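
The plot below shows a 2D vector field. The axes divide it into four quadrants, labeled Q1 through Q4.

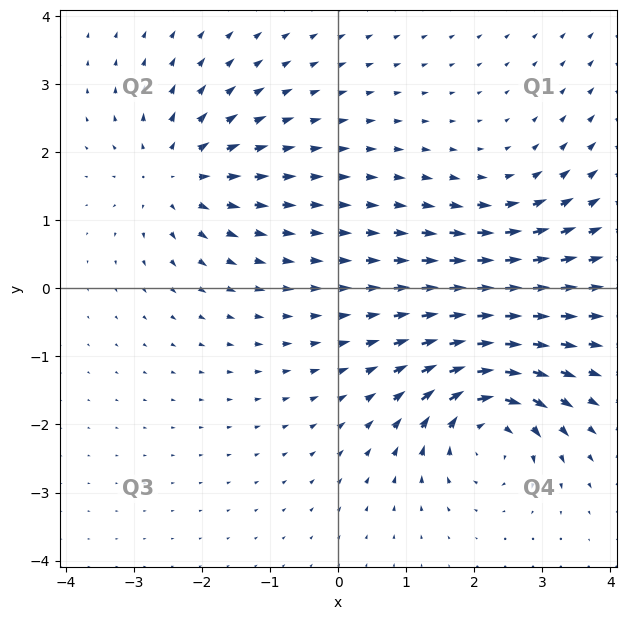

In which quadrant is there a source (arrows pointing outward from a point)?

The source sits at approximately (-2.4, 1.7), which lies in quadrant Q2. The divergence there is about +4, positive as expected for a source.

Q2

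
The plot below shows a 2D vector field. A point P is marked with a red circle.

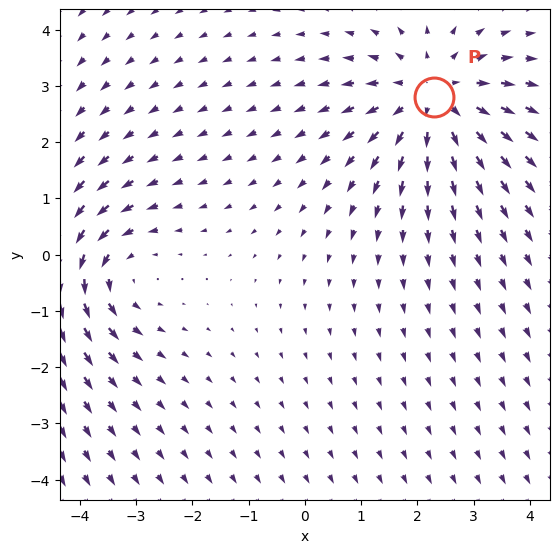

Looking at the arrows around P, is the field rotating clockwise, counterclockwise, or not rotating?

not rotating

Near P at (2.3, 2.8) the arrows show no circulation. The curl there is ≈0.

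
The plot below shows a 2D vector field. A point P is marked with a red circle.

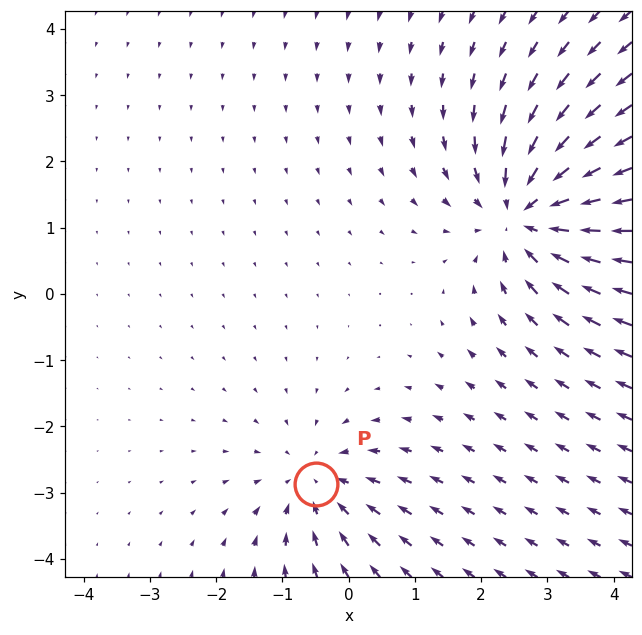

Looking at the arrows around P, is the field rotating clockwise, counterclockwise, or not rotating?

not rotating

Near P at (-0.5, -2.9) the arrows show no circulation. The curl there is ≈0.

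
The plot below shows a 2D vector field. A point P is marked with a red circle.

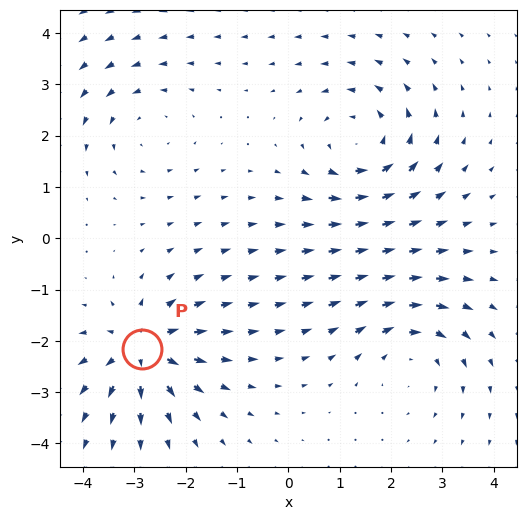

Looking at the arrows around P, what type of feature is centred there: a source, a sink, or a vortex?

At P (-2.8, -2.2) the arrows spread outward. Divergence about +5, curl ≈0 — positive divergence with near-zero curl is a source.

source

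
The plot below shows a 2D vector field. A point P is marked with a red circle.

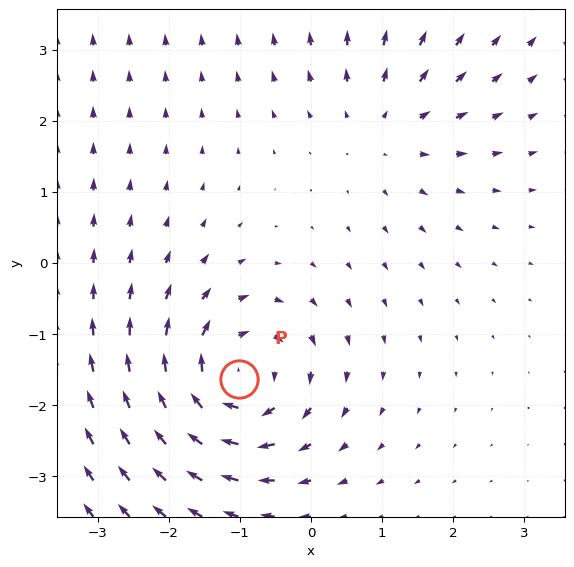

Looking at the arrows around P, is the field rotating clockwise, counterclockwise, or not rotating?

Near P at (-1.0, -1.6) the arrows circulate clockwise. The curl (z-component) there is about -5; negative curl means clockwise rotation.

clockwise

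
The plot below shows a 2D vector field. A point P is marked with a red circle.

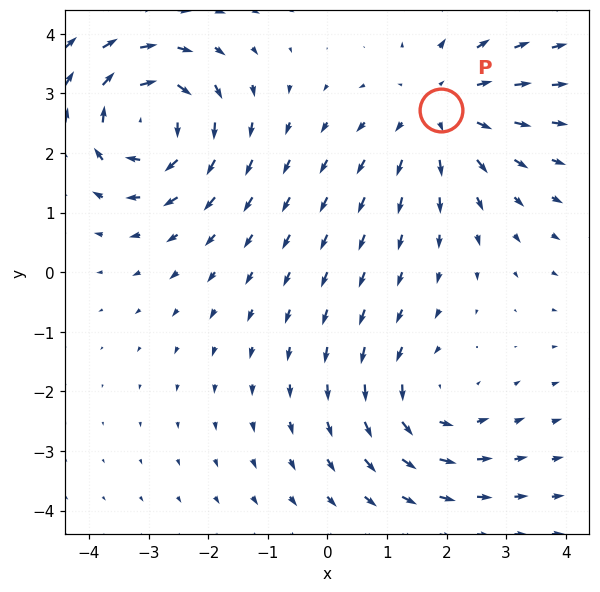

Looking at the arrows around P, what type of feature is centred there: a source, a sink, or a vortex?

At P (1.9, 2.7) the arrows spread outward. Divergence about +3, curl ≈0 — positive divergence with near-zero curl is a source.

source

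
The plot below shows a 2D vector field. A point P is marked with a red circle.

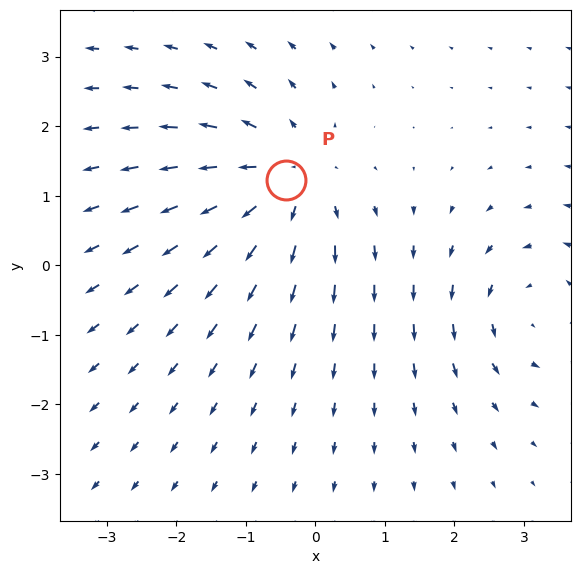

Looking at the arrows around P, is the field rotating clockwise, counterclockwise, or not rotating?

Near P at (-0.4, 1.2) the arrows show no circulation. The curl there is ≈0.

not rotating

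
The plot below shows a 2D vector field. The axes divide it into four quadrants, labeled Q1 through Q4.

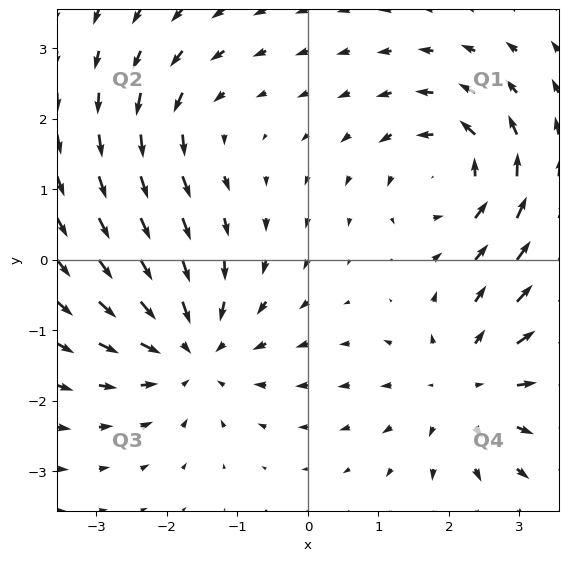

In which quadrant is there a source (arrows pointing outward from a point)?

The source sits at approximately (2.2, -1.8), which lies in quadrant Q4. The divergence there is about +4, positive as expected for a source.

Q4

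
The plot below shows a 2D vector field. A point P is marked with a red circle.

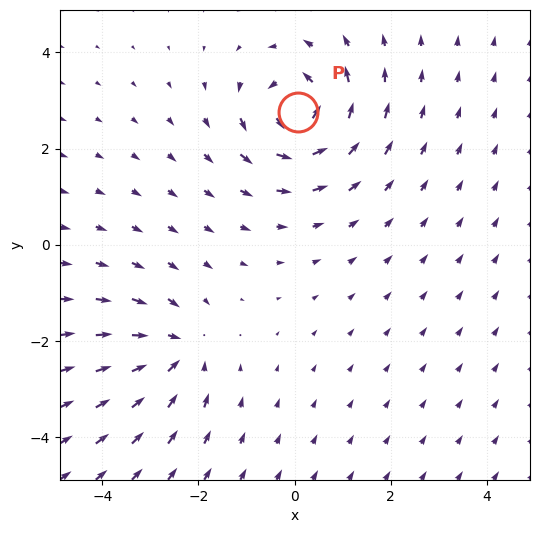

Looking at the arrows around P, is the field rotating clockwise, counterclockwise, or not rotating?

Near P at (0.1, 2.8) the arrows circulate counterclockwise. The curl (z-component) there is about +6; positive curl means counterclockwise rotation.

counterclockwise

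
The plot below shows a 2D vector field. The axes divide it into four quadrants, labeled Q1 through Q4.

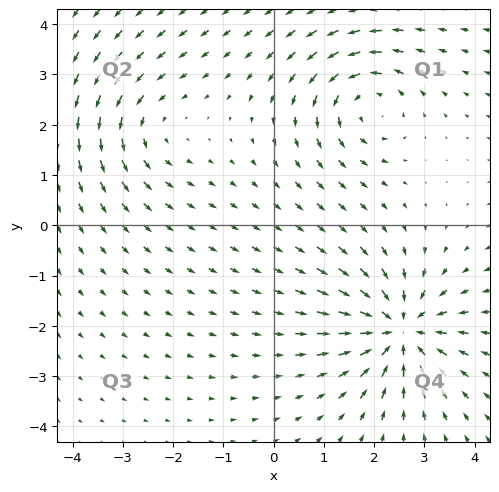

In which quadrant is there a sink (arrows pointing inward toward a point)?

Q4

The sink sits at approximately (2.5, -2.1), which lies in quadrant Q4. The divergence there is about -5, negative as expected for a sink.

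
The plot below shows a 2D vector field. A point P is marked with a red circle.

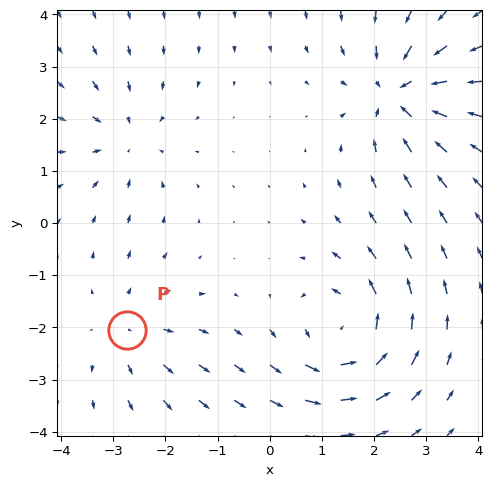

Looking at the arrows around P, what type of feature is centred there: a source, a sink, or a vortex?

At P (-2.7, -2.0) the arrows spread outward. Divergence about +3, curl ≈0 — positive divergence with near-zero curl is a source.

source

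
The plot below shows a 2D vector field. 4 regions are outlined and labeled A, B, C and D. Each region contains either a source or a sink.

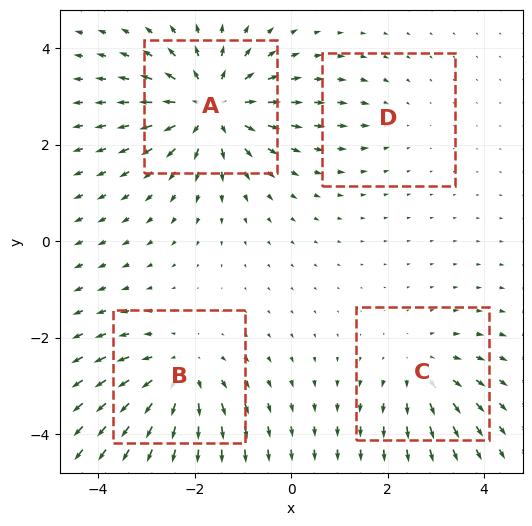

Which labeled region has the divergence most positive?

A

Divergence at each region's feature centre — A: about +7, B: about +5, C: about +3, D: about -2. Region A is most positive.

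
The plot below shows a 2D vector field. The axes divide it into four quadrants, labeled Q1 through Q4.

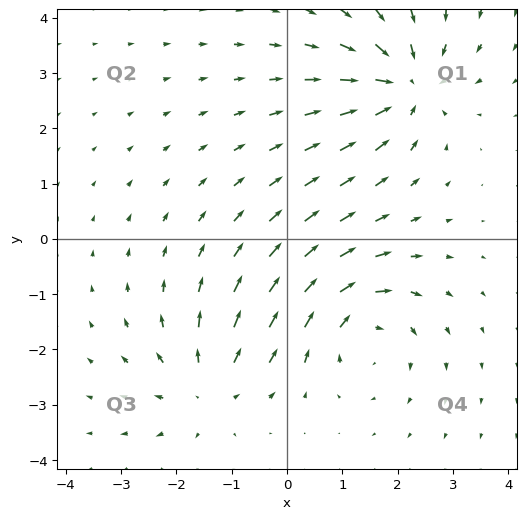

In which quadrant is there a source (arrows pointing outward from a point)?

The source sits at approximately (-1.4, -2.7), which lies in quadrant Q3. The divergence there is about +3, positive as expected for a source.

Q3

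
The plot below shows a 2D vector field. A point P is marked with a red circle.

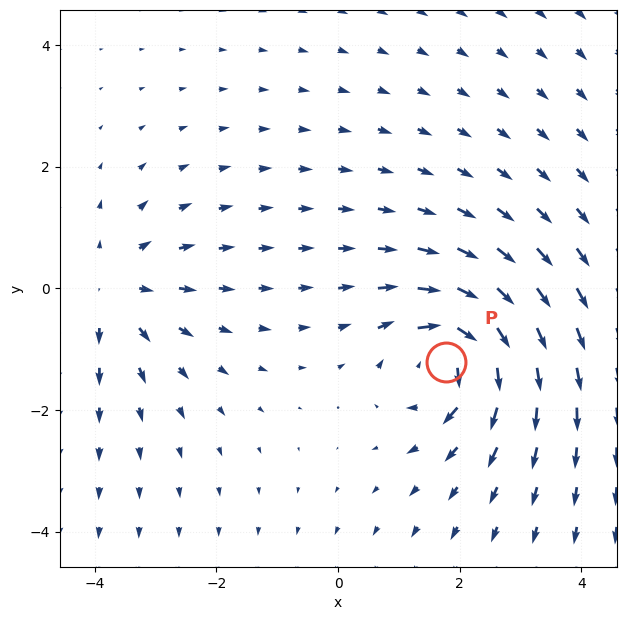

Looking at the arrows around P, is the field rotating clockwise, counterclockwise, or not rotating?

Near P at (1.8, -1.2) the arrows circulate clockwise. The curl (z-component) there is about -6; negative curl means clockwise rotation.

clockwise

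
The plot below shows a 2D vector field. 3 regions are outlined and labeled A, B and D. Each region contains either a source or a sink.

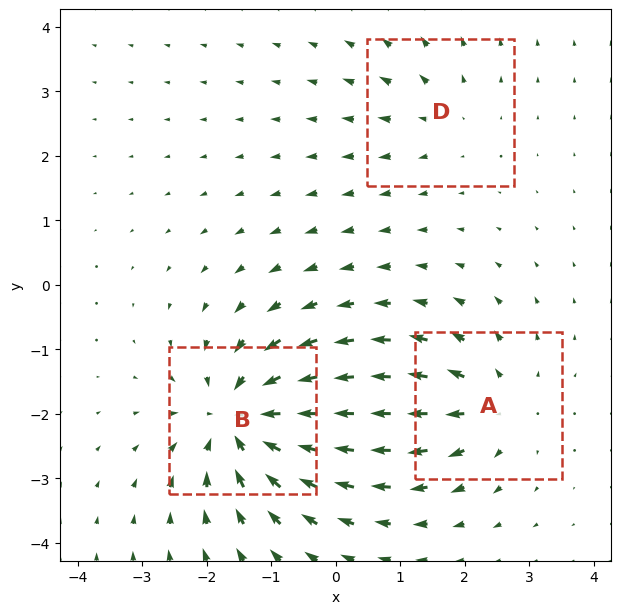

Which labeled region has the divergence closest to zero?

Divergence at each region's feature centre — A: about +3, B: about -5, D: about +2. Region D is closest to zero.

D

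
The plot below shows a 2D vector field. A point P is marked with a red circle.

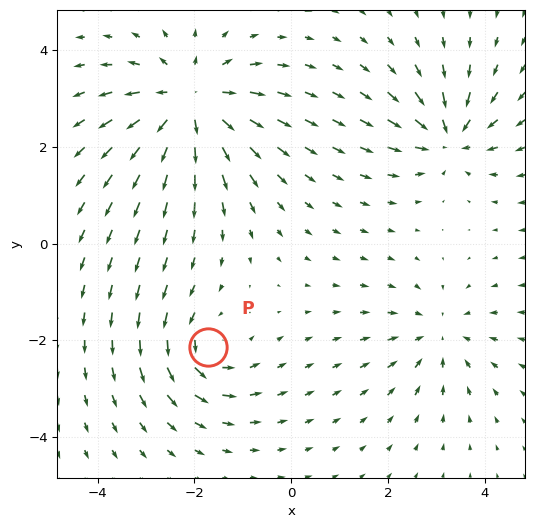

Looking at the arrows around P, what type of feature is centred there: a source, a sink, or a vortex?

vortex

At P (-1.7, -2.1) the arrows circulate counterclockwise. Divergence ≈0, curl about +3 — near-zero divergence with nonzero curl is a vortex.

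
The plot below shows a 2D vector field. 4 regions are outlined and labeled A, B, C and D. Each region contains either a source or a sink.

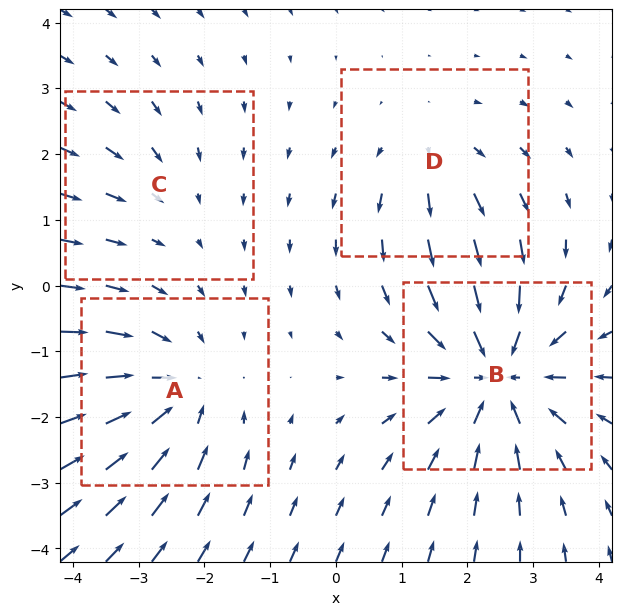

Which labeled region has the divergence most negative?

B

Divergence at each region's feature centre — A: about -4, B: about -6, C: about -2, D: about +3. Region B is most negative.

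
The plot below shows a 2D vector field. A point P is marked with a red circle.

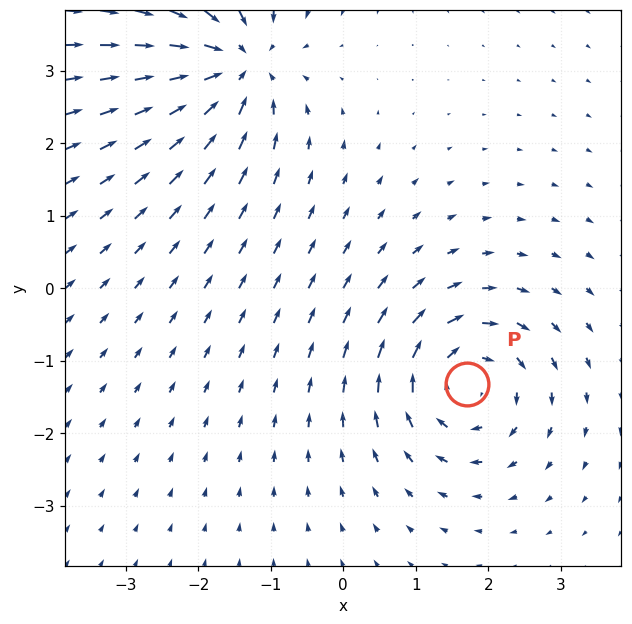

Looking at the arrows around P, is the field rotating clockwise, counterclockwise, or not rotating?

Near P at (1.7, -1.3) the arrows circulate clockwise. The curl (z-component) there is about -5; negative curl means clockwise rotation.

clockwise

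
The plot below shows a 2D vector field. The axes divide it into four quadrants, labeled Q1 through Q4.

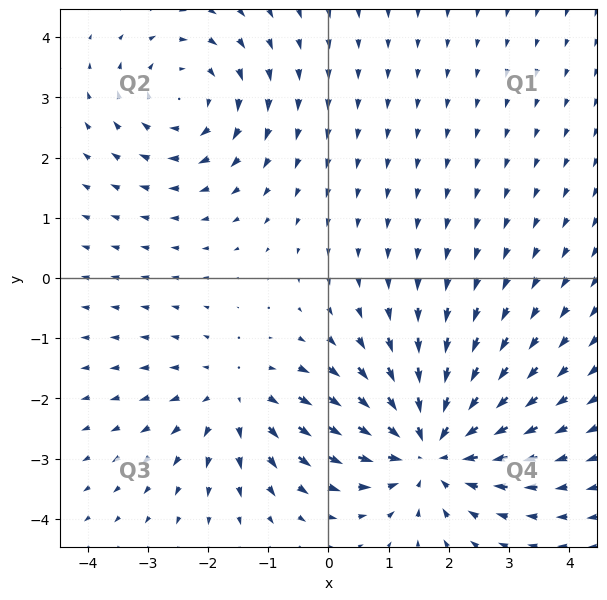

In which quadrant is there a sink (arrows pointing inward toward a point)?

The sink sits at approximately (1.7, -2.8), which lies in quadrant Q4. The divergence there is about -4, negative as expected for a sink.

Q4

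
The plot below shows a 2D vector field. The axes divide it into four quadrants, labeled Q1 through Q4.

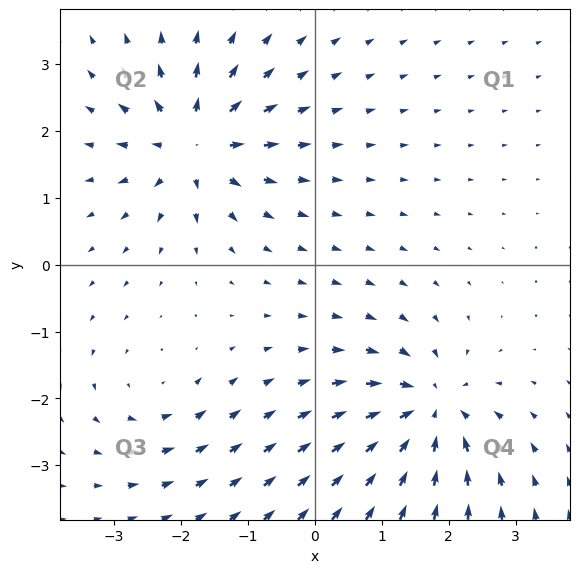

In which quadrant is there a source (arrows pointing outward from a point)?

The source sits at approximately (-1.8, 1.8), which lies in quadrant Q2. The divergence there is about +7, positive as expected for a source.

Q2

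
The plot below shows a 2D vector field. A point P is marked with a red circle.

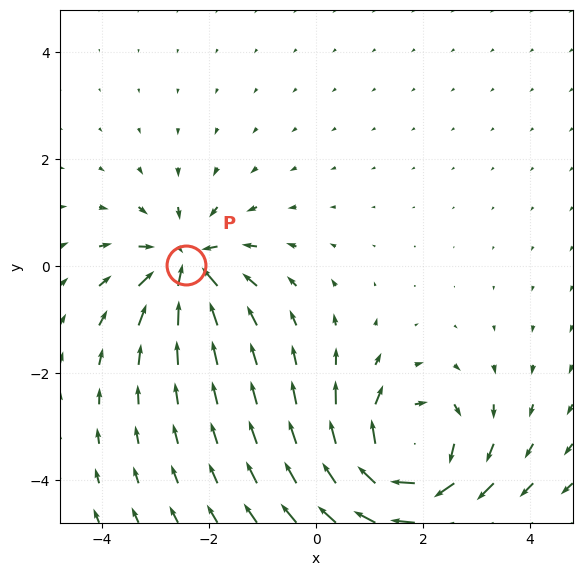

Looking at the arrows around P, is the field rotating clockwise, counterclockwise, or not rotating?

Near P at (-2.4, 0.0) the arrows show no circulation. The curl there is ≈0.

not rotating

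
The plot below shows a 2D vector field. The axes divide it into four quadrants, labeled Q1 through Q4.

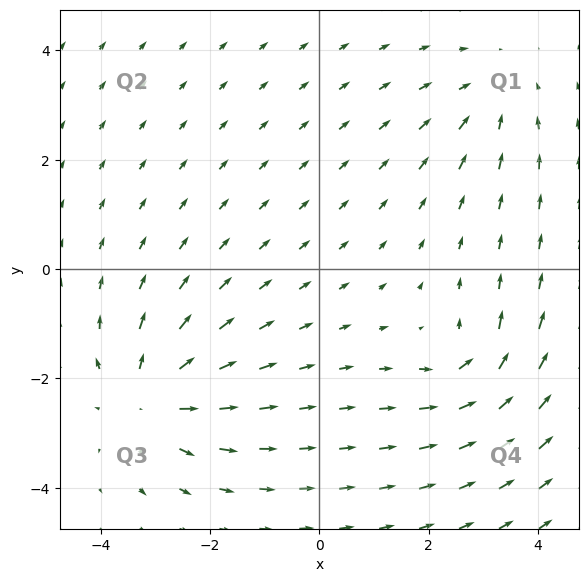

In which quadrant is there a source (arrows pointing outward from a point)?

Q3

The source sits at approximately (-3.1, -2.4), which lies in quadrant Q3. The divergence there is about +4, positive as expected for a source.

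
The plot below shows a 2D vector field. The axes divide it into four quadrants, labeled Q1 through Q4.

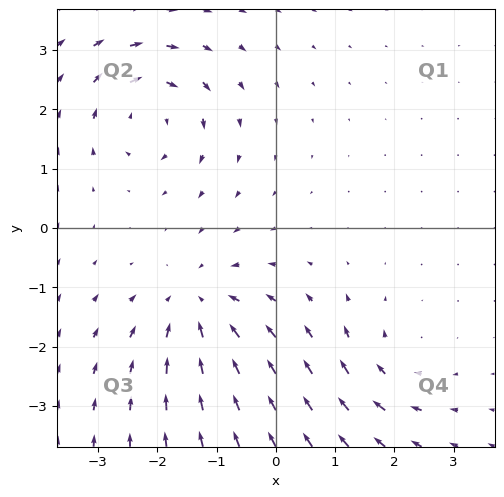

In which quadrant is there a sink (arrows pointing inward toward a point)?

Q3

The sink sits at approximately (-1.3, -1.3), which lies in quadrant Q3. The divergence there is about -4, negative as expected for a sink.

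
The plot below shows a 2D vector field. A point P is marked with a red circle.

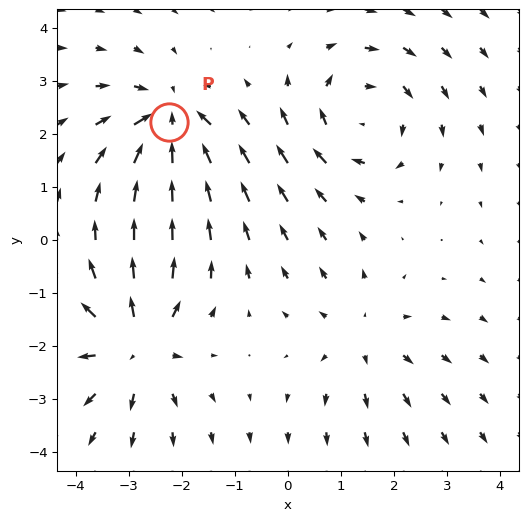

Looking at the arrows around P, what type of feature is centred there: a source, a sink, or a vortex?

sink

At P (-2.2, 2.2) the arrows converge inward. Divergence about -6, curl ≈0 — negative divergence with near-zero curl is a sink.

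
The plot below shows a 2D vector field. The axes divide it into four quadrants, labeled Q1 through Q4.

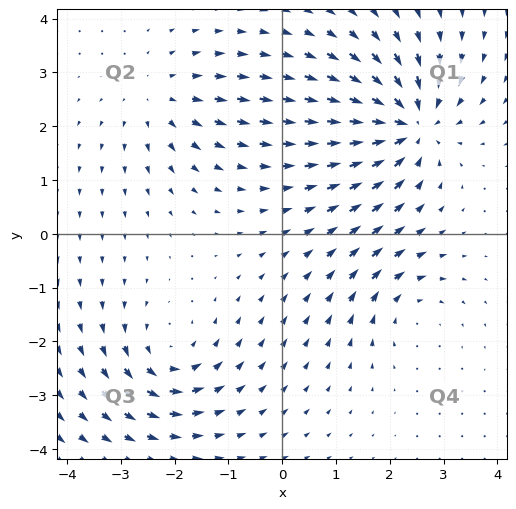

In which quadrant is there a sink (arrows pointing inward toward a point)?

The sink sits at approximately (2.4, 2.0), which lies in quadrant Q1. The divergence there is about -6, negative as expected for a sink.

Q1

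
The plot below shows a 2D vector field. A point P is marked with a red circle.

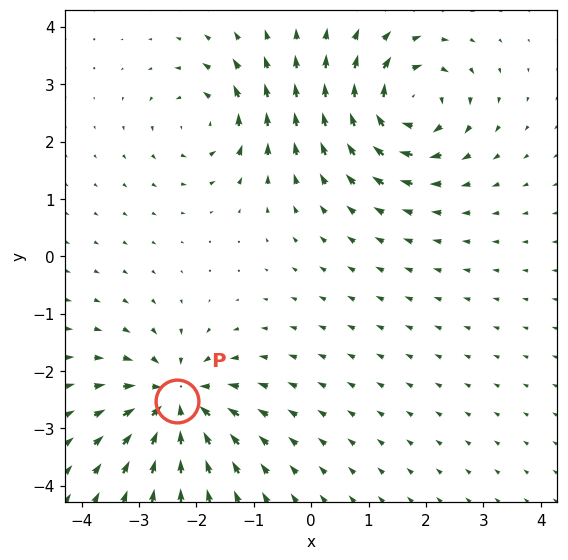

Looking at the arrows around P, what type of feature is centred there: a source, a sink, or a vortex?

sink

At P (-2.3, -2.5) the arrows converge inward. Divergence about -5, curl ≈0 — negative divergence with near-zero curl is a sink.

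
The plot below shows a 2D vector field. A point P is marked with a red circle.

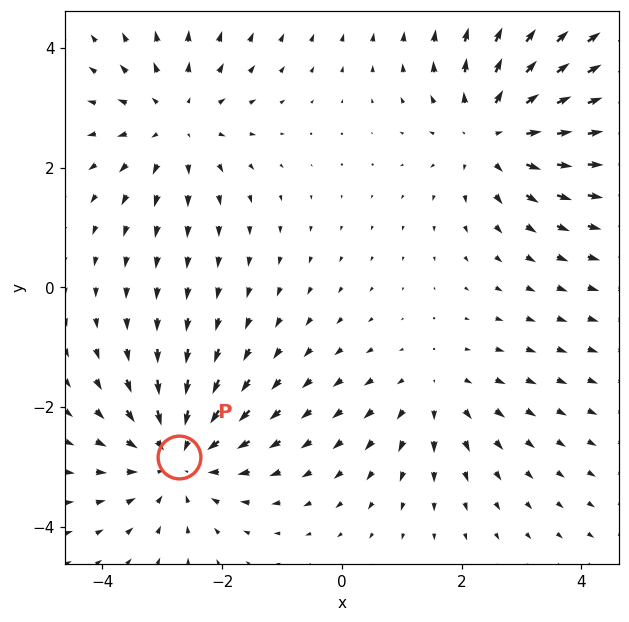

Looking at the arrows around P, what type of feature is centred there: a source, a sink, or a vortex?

At P (-2.7, -2.8) the arrows converge inward. Divergence about -4, curl ≈0 — negative divergence with near-zero curl is a sink.

sink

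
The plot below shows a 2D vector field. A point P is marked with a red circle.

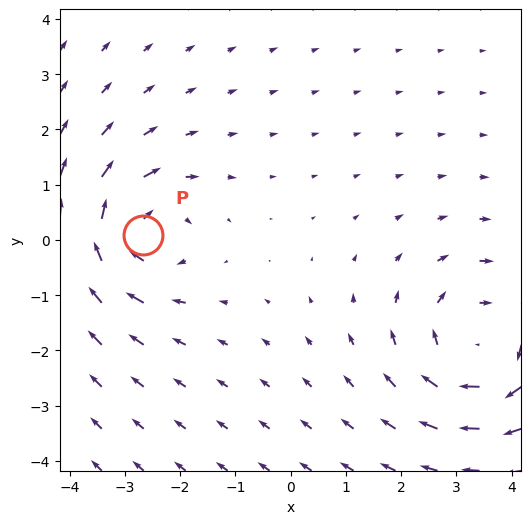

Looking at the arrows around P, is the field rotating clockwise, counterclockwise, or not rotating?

clockwise

Near P at (-2.7, 0.1) the arrows circulate clockwise. The curl (z-component) there is about -3; negative curl means clockwise rotation.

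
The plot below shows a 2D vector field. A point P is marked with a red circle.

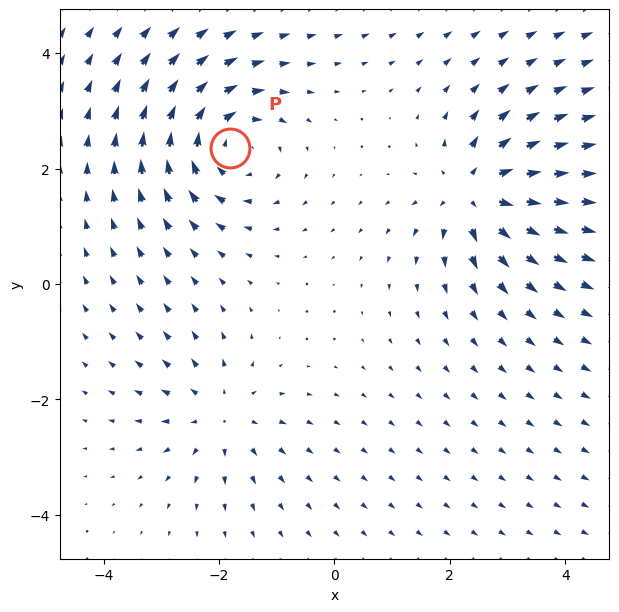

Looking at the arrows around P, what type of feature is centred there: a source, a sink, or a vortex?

vortex

At P (-1.8, 2.4) the arrows circulate clockwise. Divergence ≈0, curl about -5 — near-zero divergence with nonzero curl is a vortex.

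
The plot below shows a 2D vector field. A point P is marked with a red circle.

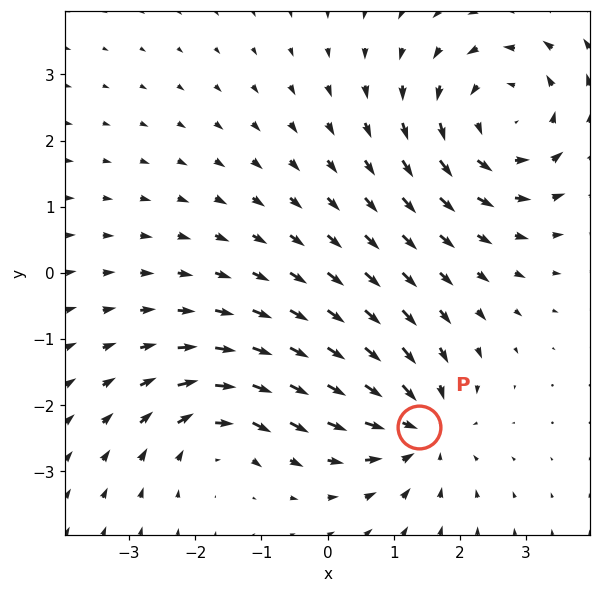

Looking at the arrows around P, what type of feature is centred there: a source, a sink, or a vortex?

sink

At P (1.4, -2.3) the arrows converge inward. Divergence about -4, curl ≈0 — negative divergence with near-zero curl is a sink.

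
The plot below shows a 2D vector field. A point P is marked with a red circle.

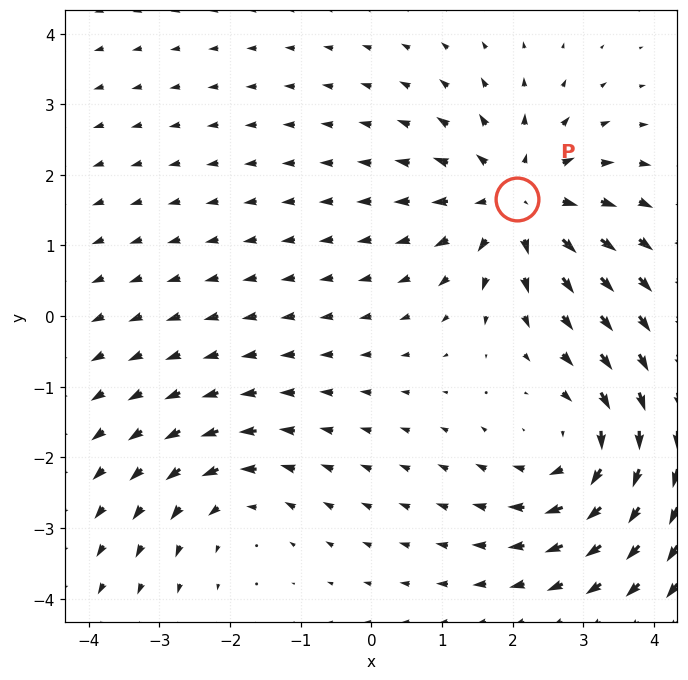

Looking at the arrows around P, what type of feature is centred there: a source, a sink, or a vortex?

source

At P (2.1, 1.7) the arrows spread outward. Divergence about +4, curl ≈0 — positive divergence with near-zero curl is a source.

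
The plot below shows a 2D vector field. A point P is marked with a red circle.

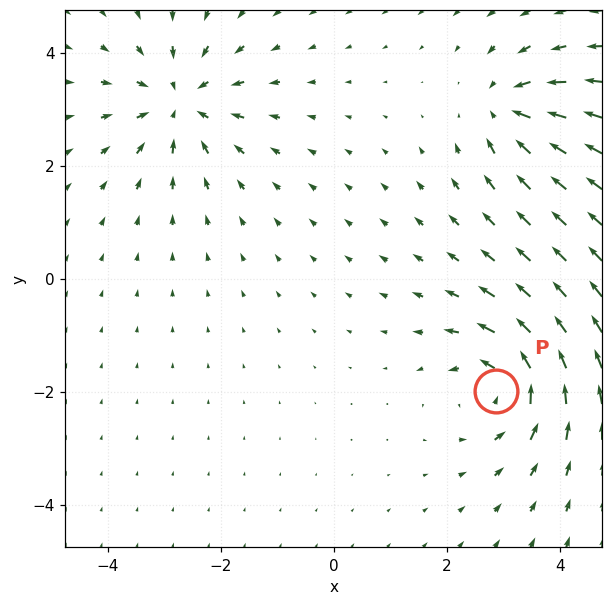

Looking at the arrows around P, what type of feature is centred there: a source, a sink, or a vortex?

At P (2.9, -2.0) the arrows circulate counterclockwise. Divergence ≈0, curl about +6 — near-zero divergence with nonzero curl is a vortex.

vortex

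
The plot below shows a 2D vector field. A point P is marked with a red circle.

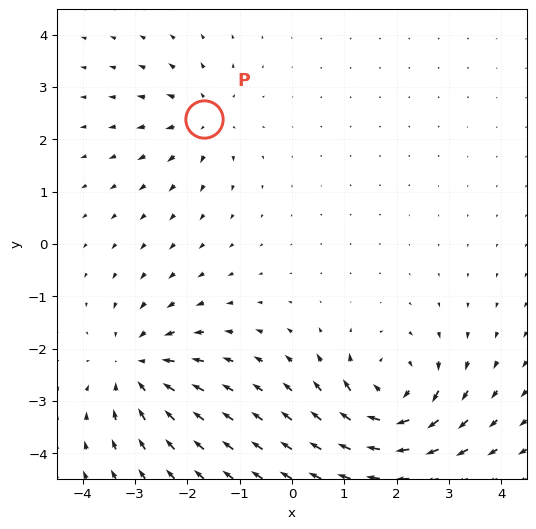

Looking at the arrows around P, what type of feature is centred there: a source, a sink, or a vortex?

source

At P (-1.7, 2.4) the arrows spread outward. Divergence about +4, curl ≈0 — positive divergence with near-zero curl is a source.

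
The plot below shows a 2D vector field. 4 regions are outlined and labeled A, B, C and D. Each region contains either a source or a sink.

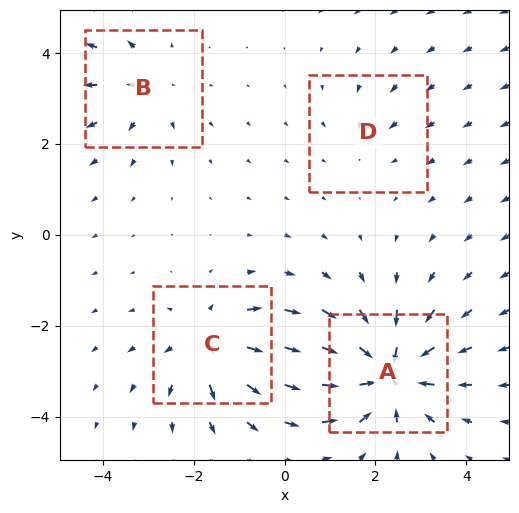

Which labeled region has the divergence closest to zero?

D

Divergence at each region's feature centre — A: about -8, B: about +4, C: about +5, D: about -2. Region D is closest to zero.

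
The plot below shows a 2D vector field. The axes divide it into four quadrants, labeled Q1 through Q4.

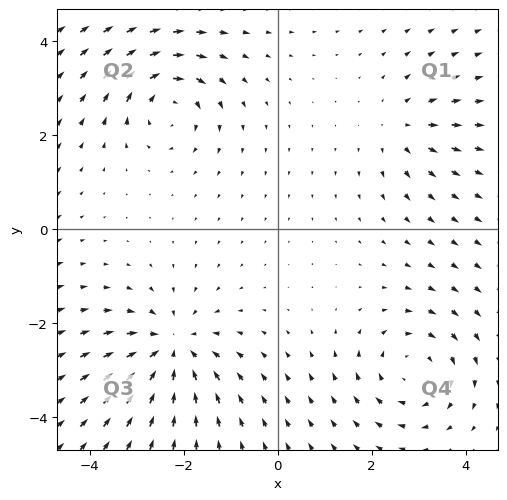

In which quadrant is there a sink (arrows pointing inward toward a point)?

Q3

The sink sits at approximately (-2.2, -2.5), which lies in quadrant Q3. The divergence there is about -5, negative as expected for a sink.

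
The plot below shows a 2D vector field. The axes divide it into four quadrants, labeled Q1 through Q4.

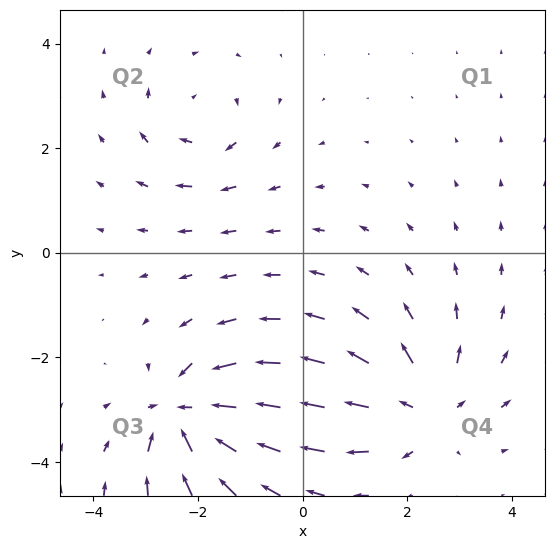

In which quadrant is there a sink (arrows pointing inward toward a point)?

Q3

The sink sits at approximately (-2.2, -3.1), which lies in quadrant Q3. The divergence there is about -6, negative as expected for a sink.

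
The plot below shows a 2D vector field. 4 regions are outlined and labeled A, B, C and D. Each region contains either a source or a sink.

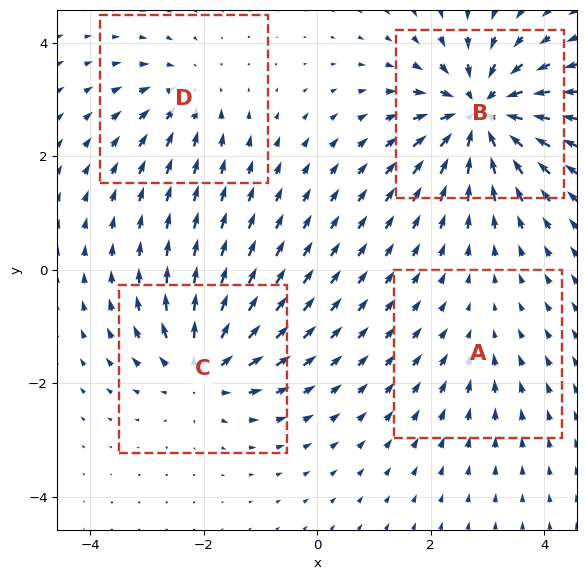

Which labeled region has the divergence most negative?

Divergence at each region's feature centre — A: about -2, B: about -9, C: about +6, D: about -4. Region B is most negative.

B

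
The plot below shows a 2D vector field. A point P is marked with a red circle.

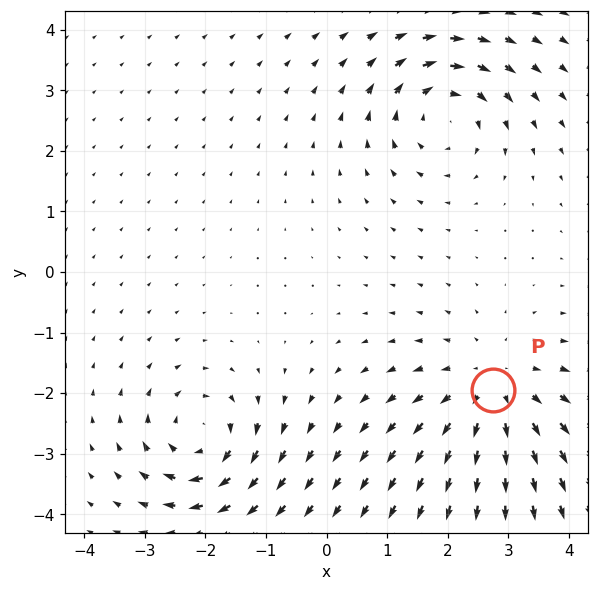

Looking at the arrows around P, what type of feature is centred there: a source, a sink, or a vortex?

source

At P (2.8, -1.9) the arrows spread outward. Divergence about +3, curl ≈0 — positive divergence with near-zero curl is a source.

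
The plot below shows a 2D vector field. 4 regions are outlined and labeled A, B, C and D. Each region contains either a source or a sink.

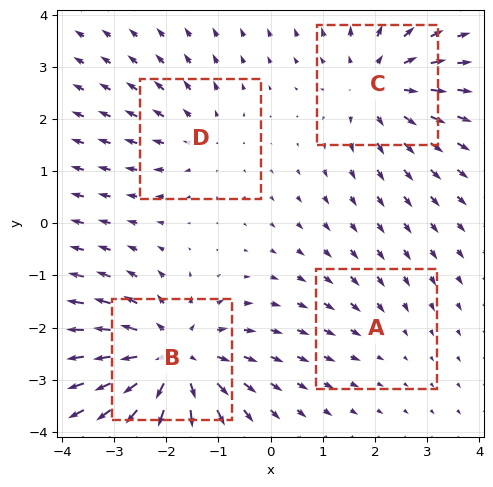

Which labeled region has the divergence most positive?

Divergence at each region's feature centre — A: about -2, B: about +6, C: about +4, D: about +3. Region B is most positive.

B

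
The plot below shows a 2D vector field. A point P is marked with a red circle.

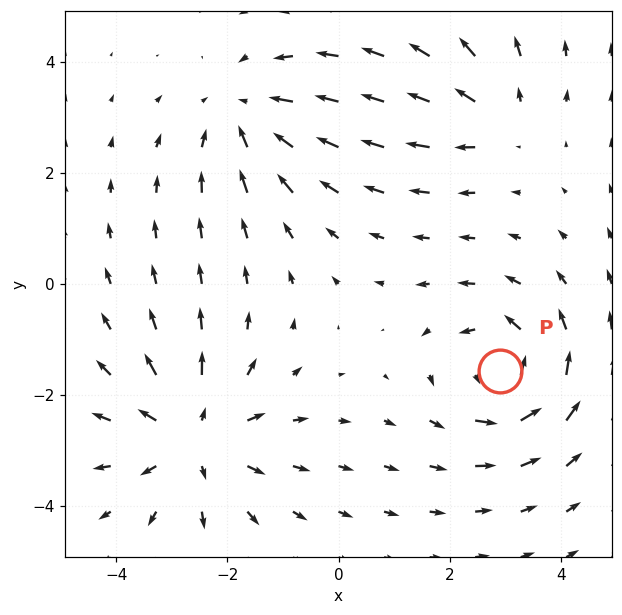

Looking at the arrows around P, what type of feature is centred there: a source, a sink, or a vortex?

vortex

At P (2.9, -1.6) the arrows circulate counterclockwise. Divergence ≈0, curl about +5 — near-zero divergence with nonzero curl is a vortex.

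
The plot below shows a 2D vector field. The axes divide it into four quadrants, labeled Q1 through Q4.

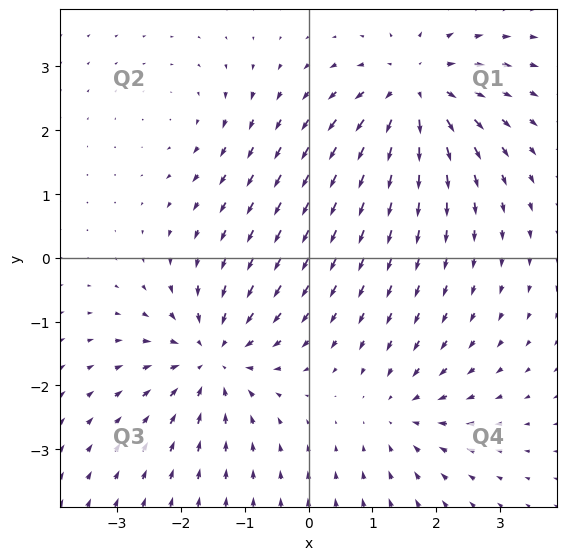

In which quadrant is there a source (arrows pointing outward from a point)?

The source sits at approximately (1.7, 2.6), which lies in quadrant Q1. The divergence there is about +5, positive as expected for a source.

Q1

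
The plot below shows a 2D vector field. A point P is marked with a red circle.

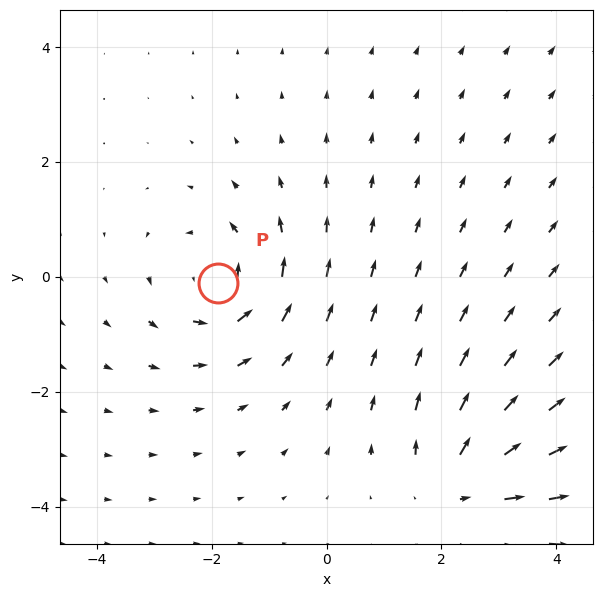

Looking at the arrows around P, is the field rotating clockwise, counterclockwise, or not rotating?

Near P at (-1.9, -0.1) the arrows circulate counterclockwise. The curl (z-component) there is about +4; positive curl means counterclockwise rotation.

counterclockwise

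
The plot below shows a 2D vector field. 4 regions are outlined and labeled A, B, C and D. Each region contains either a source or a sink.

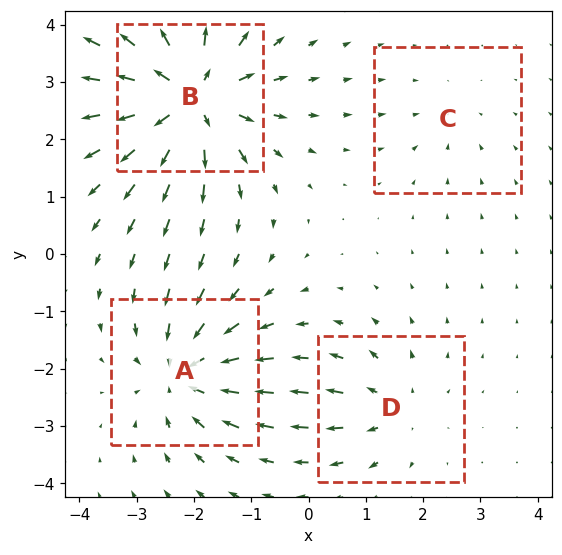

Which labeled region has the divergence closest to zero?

Divergence at each region's feature centre — A: about -6, B: about +8, C: about -2, D: about +4. Region C is closest to zero.

C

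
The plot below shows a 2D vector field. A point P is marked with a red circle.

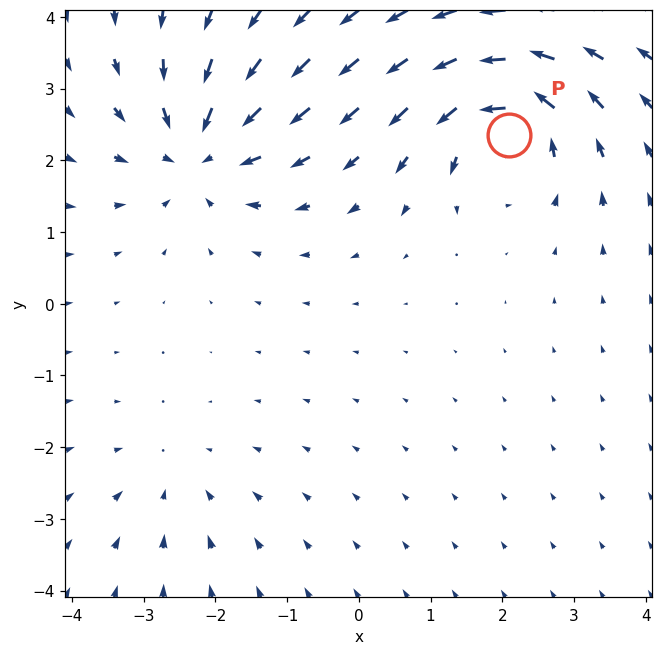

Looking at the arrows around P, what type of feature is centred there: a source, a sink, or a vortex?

At P (2.1, 2.4) the arrows circulate counterclockwise. Divergence ≈0, curl about +7 — near-zero divergence with nonzero curl is a vortex.

vortex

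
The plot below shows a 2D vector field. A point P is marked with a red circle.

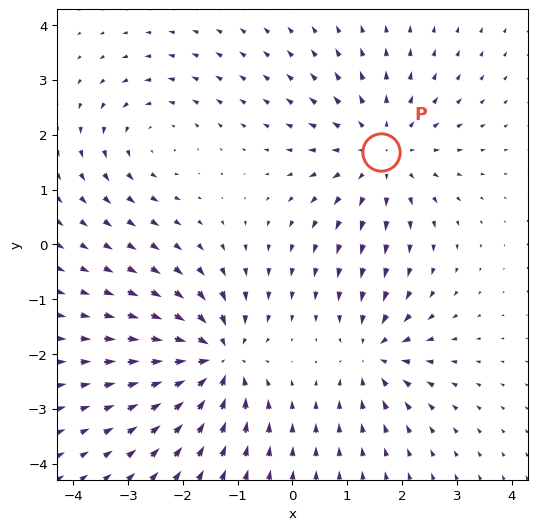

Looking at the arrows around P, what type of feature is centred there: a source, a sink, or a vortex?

At P (1.6, 1.7) the arrows spread outward. Divergence about +4, curl ≈0 — positive divergence with near-zero curl is a source.

source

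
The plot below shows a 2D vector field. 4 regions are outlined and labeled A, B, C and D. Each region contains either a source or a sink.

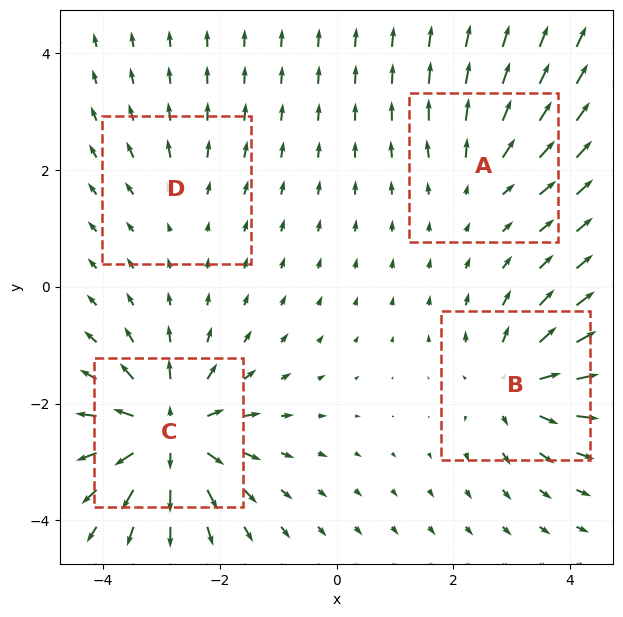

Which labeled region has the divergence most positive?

Divergence at each region's feature centre — A: about +4, B: about +6, C: about +9, D: about +2. Region C is most positive.

C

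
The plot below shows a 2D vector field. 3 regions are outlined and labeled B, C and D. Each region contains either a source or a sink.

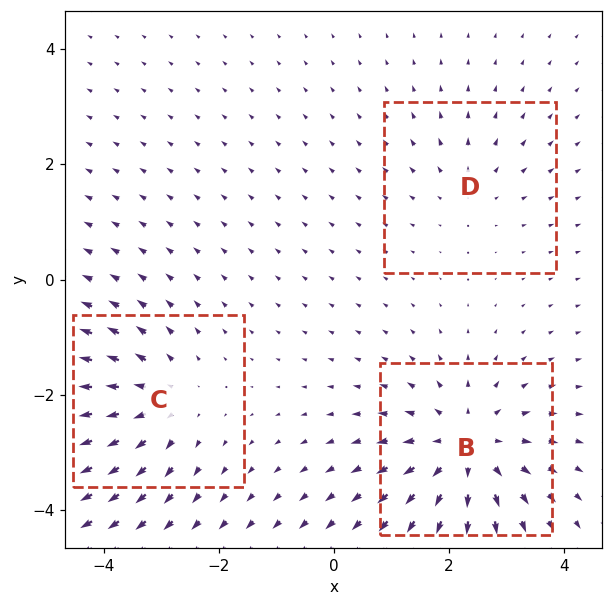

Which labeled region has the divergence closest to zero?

D

Divergence at each region's feature centre — B: about +5, C: about +3, D: about +2. Region D is closest to zero.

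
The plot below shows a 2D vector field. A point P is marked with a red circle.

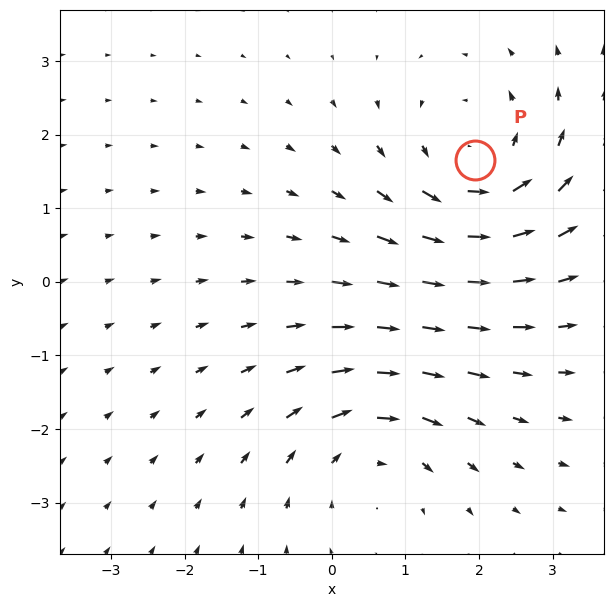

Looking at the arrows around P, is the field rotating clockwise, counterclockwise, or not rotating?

Near P at (2.0, 1.6) the arrows circulate counterclockwise. The curl (z-component) there is about +3; positive curl means counterclockwise rotation.

counterclockwise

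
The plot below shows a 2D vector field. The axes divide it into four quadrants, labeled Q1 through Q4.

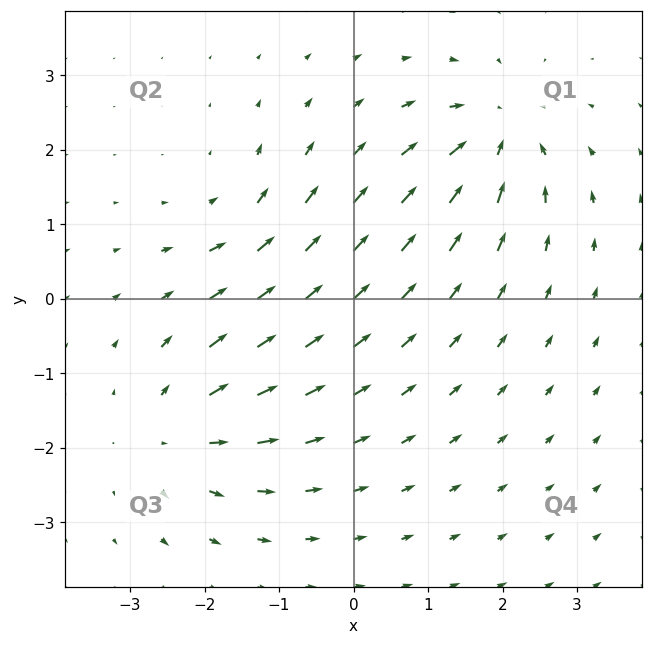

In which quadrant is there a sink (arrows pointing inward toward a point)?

The sink sits at approximately (1.9, 2.2), which lies in quadrant Q1. The divergence there is about -7, negative as expected for a sink.

Q1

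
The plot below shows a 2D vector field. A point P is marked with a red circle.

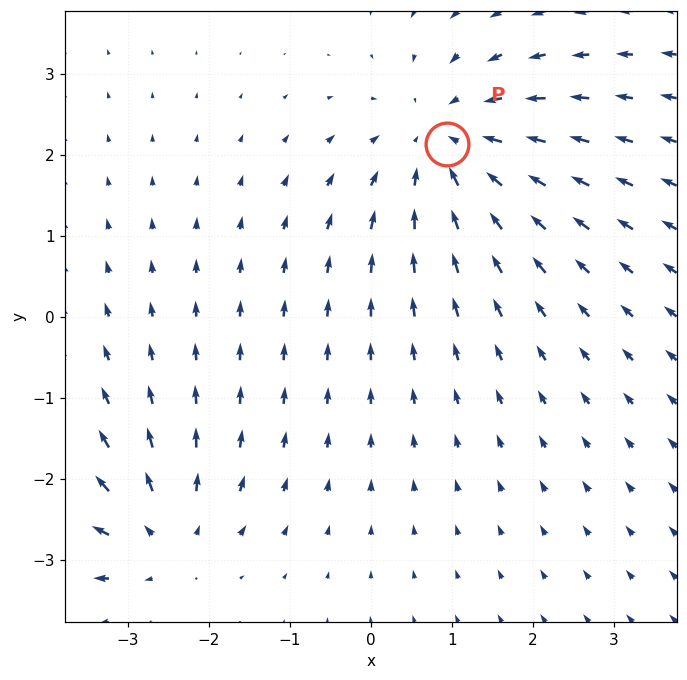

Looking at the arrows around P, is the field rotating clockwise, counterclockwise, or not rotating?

Near P at (0.9, 2.1) the arrows show no circulation. The curl there is ≈0.

not rotating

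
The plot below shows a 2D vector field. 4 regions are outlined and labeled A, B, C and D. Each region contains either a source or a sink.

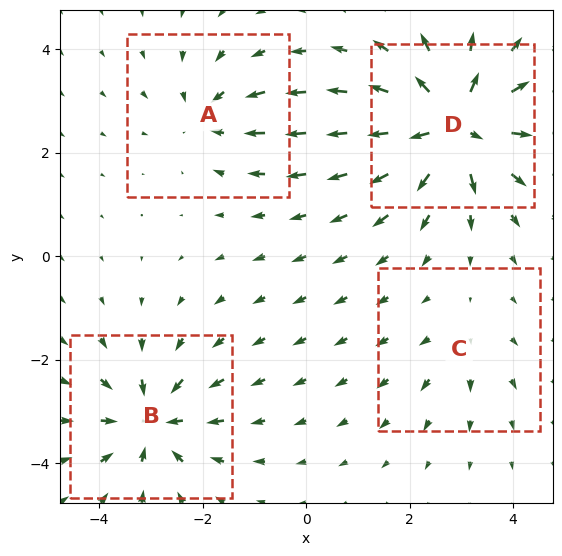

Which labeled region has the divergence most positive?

Divergence at each region's feature centre — A: about -4, B: about -6, C: about +2, D: about +8. Region D is most positive.

D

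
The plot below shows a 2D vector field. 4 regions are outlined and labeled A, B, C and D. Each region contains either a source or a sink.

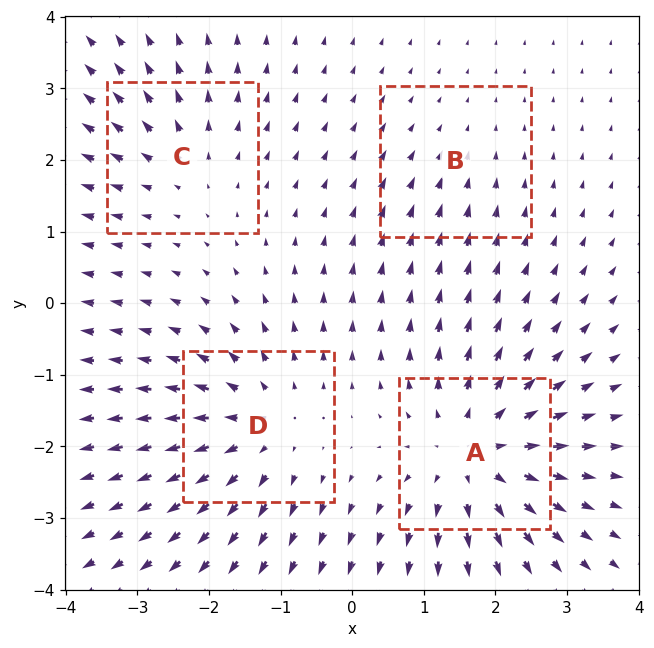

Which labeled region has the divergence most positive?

Divergence at each region's feature centre — A: about +6, B: about -2, C: about +3, D: about +5. Region A is most positive.

A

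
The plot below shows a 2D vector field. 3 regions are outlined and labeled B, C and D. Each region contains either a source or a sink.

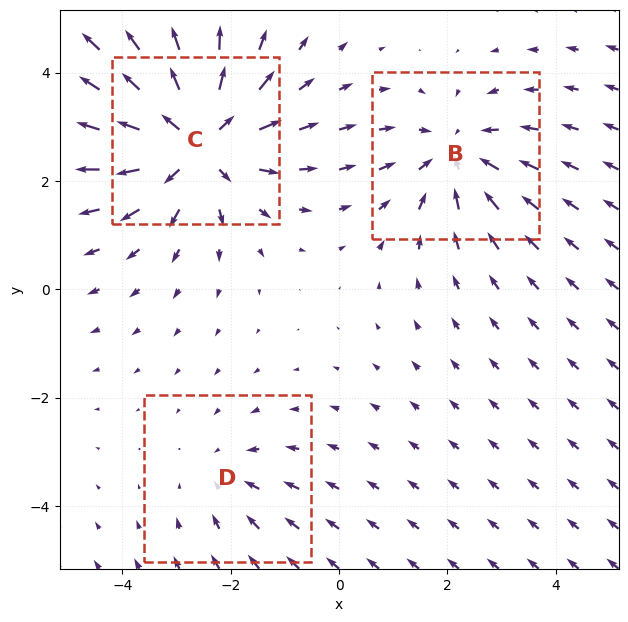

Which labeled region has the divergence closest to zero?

Divergence at each region's feature centre — B: about -3, C: about +5, D: about -2. Region D is closest to zero.

D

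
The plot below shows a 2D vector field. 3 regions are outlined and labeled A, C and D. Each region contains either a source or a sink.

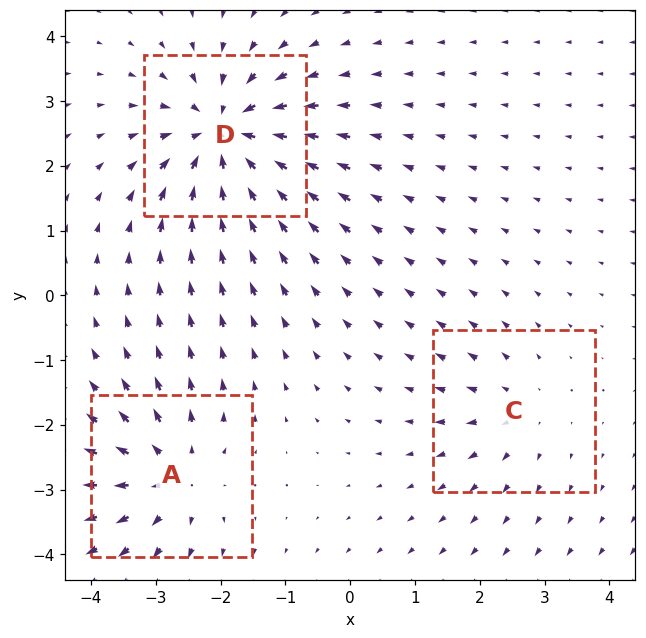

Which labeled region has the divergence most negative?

D

Divergence at each region's feature centre — A: about +4, C: about +2, D: about -6. Region D is most negative.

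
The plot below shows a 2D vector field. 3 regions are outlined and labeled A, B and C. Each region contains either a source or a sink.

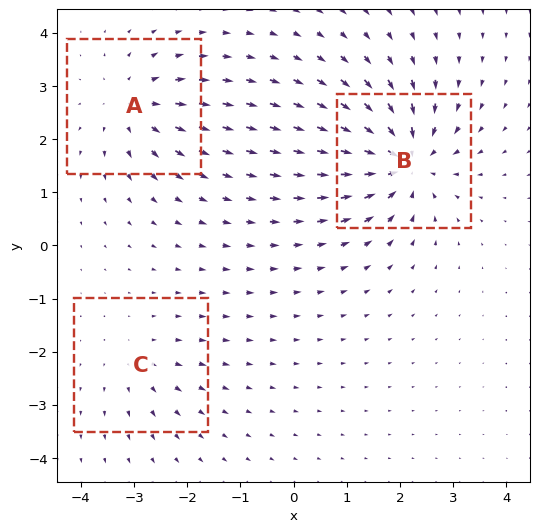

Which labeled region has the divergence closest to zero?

Divergence at each region's feature centre — A: about +4, B: about -6, C: about +2. Region C is closest to zero.

C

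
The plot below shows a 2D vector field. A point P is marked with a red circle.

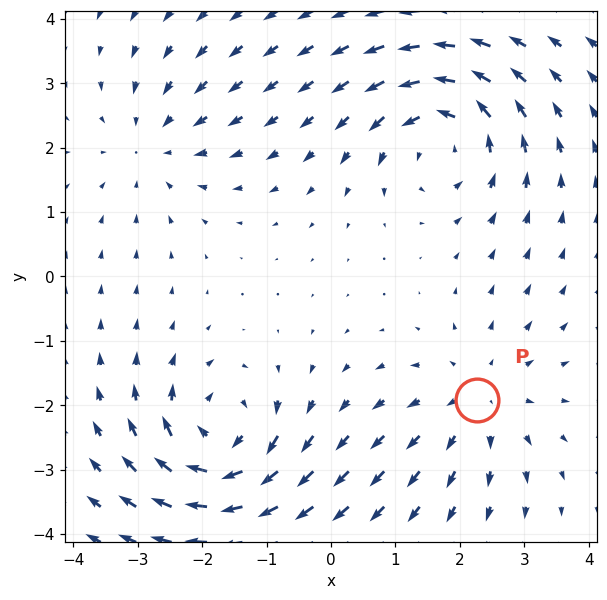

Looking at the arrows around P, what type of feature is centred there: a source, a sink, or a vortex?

source

At P (2.3, -1.9) the arrows spread outward. Divergence about +3, curl ≈0 — positive divergence with near-zero curl is a source.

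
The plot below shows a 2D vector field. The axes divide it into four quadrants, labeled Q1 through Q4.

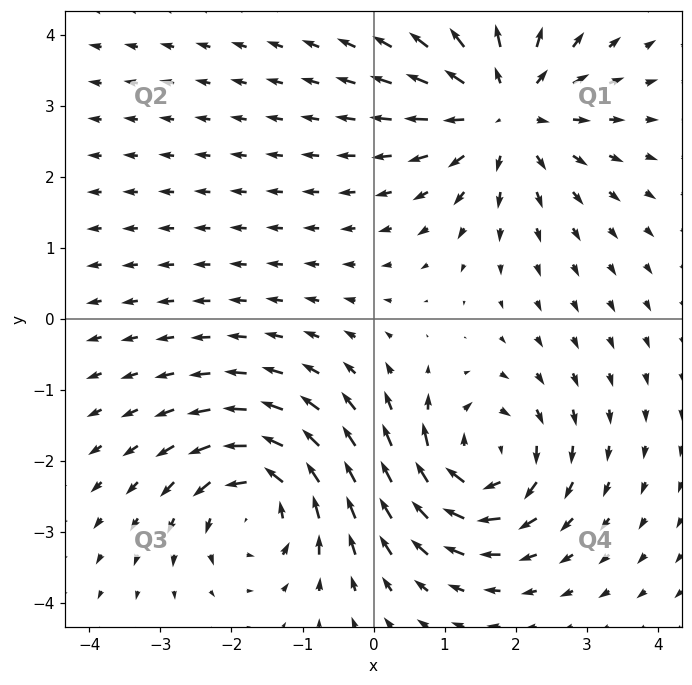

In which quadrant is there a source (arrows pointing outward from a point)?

The source sits at approximately (1.9, 2.9), which lies in quadrant Q1. The divergence there is about +4, positive as expected for a source.

Q1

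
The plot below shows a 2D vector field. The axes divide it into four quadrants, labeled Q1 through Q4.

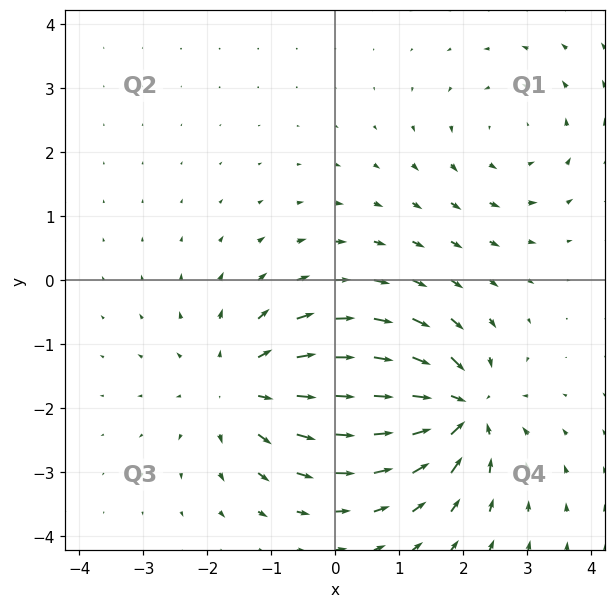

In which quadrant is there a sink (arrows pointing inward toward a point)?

Q4

The sink sits at approximately (1.9, -2.0), which lies in quadrant Q4. The divergence there is about -5, negative as expected for a sink.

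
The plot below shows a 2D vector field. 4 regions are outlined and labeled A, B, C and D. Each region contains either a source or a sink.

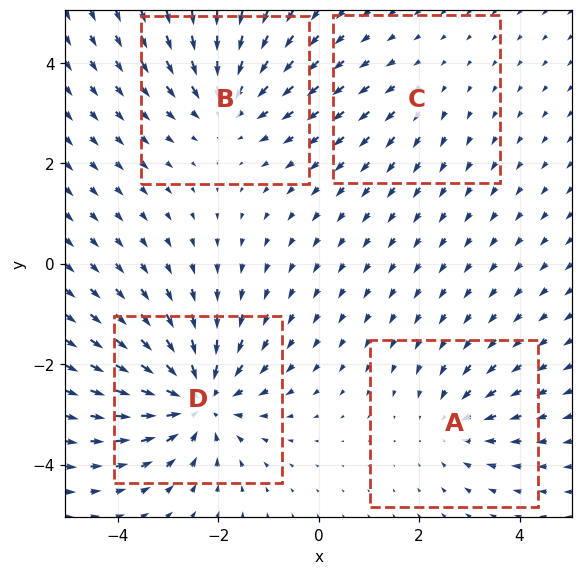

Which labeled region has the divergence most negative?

D

Divergence at each region's feature centre — A: about -3, B: about -4, C: about +2, D: about -7. Region D is most negative.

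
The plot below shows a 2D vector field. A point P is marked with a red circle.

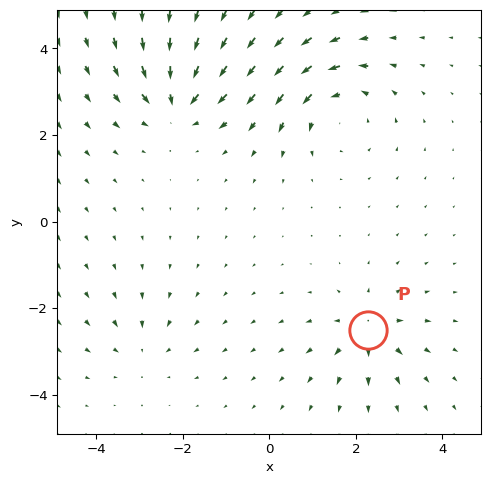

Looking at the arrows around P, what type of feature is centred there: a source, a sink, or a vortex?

At P (2.3, -2.5) the arrows spread outward. Divergence about +5, curl ≈0 — positive divergence with near-zero curl is a source.

source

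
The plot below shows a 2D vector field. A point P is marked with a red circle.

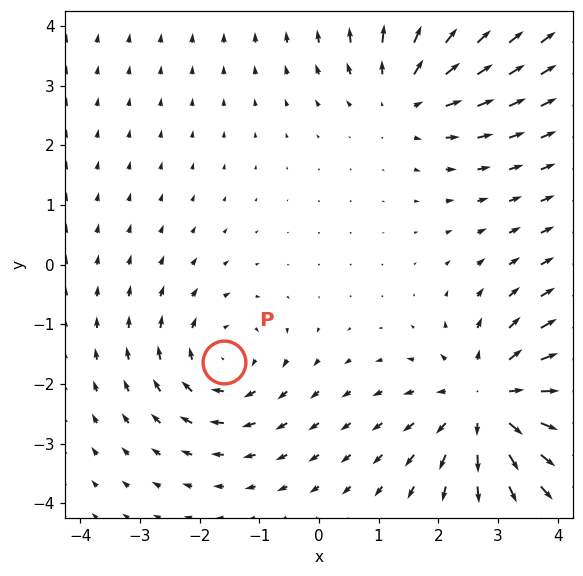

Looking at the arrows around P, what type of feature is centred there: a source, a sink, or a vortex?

At P (-1.6, -1.6) the arrows circulate clockwise. Divergence ≈0, curl about -3 — near-zero divergence with nonzero curl is a vortex.

vortex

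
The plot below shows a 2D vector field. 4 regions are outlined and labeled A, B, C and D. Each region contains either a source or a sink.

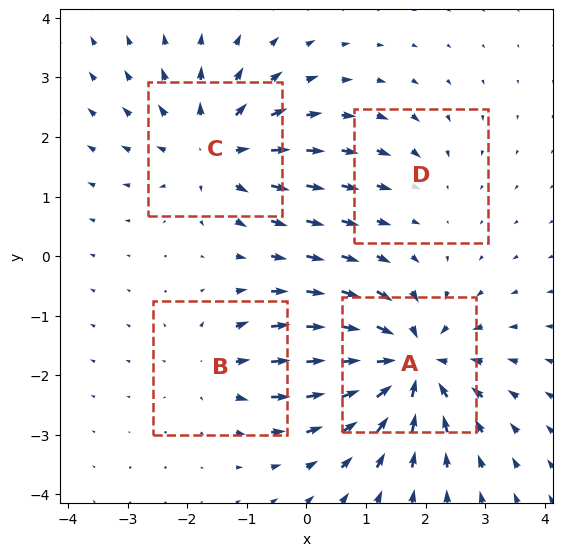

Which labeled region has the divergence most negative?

A

Divergence at each region's feature centre — A: about -7, B: about +4, C: about +5, D: about -2. Region A is most negative.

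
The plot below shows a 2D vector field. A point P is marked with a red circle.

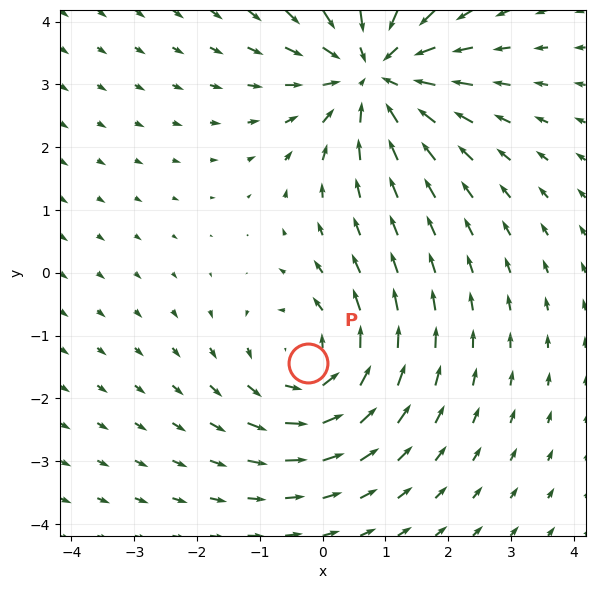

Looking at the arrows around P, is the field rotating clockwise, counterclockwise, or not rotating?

counterclockwise

Near P at (-0.2, -1.4) the arrows circulate counterclockwise. The curl (z-component) there is about +3; positive curl means counterclockwise rotation.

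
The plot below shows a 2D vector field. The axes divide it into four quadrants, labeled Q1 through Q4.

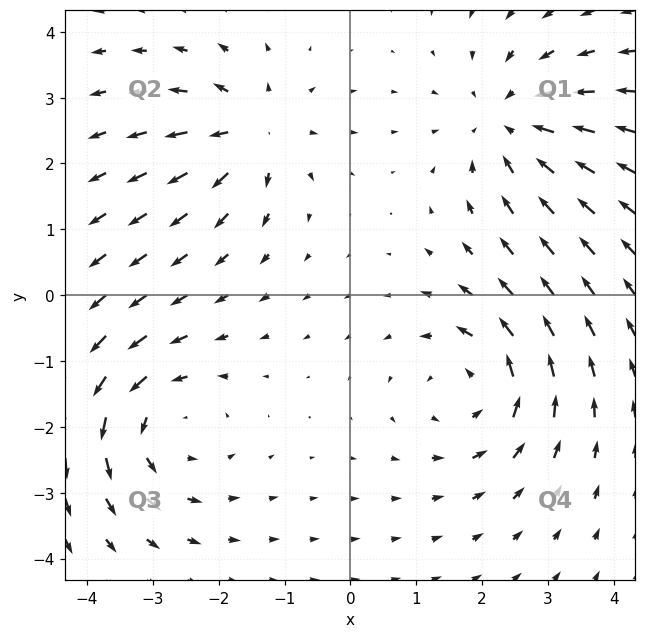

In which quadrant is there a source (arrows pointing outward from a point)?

Q2

The source sits at approximately (-1.5, 2.5), which lies in quadrant Q2. The divergence there is about +5, positive as expected for a source.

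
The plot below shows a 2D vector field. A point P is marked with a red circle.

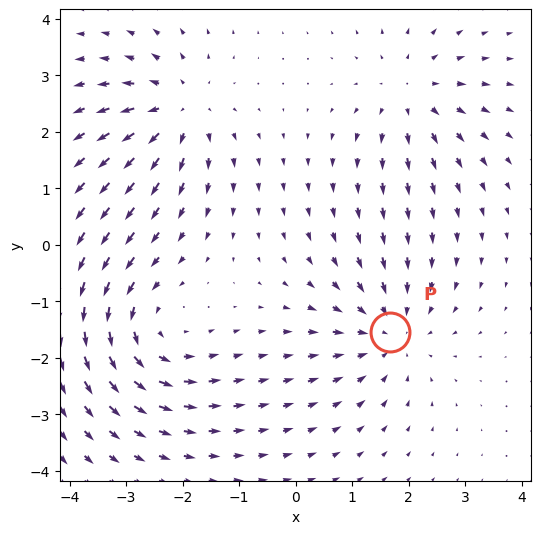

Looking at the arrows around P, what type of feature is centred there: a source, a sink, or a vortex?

At P (1.7, -1.5) the arrows converge inward. Divergence about -3, curl ≈0 — negative divergence with near-zero curl is a sink.

sink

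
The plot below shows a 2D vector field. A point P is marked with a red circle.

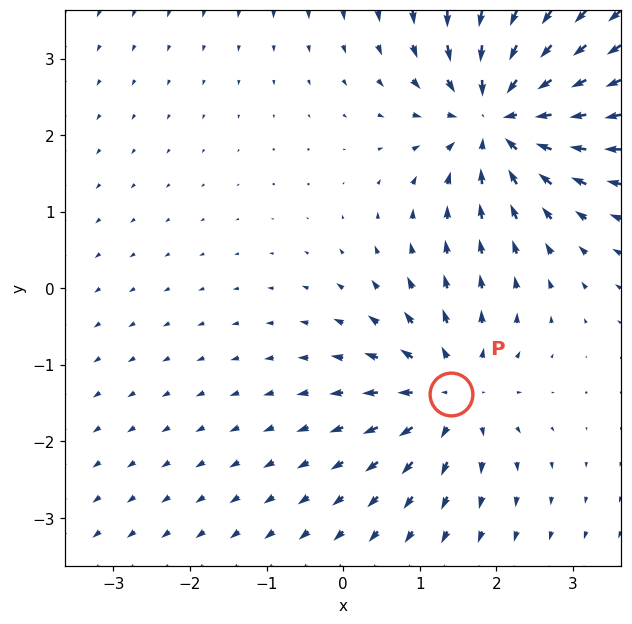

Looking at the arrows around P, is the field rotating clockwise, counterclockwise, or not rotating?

not rotating

Near P at (1.4, -1.4) the arrows show no circulation. The curl there is ≈0.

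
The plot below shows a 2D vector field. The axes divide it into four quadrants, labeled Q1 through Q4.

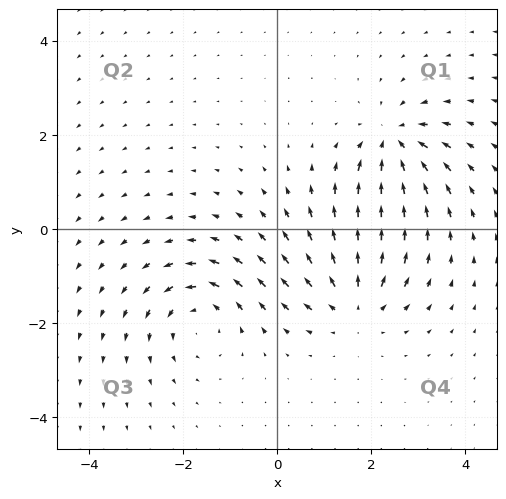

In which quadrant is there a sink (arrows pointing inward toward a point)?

The sink sits at approximately (2.5, 1.8), which lies in quadrant Q1. The divergence there is about -6, negative as expected for a sink.

Q1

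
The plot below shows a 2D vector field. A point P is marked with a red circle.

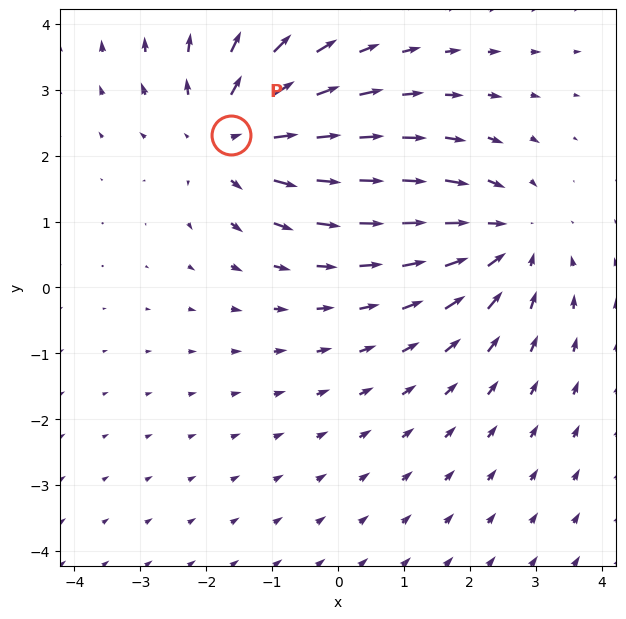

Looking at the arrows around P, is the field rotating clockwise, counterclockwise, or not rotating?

Near P at (-1.6, 2.3) the arrows show no circulation. The curl there is ≈0.

not rotating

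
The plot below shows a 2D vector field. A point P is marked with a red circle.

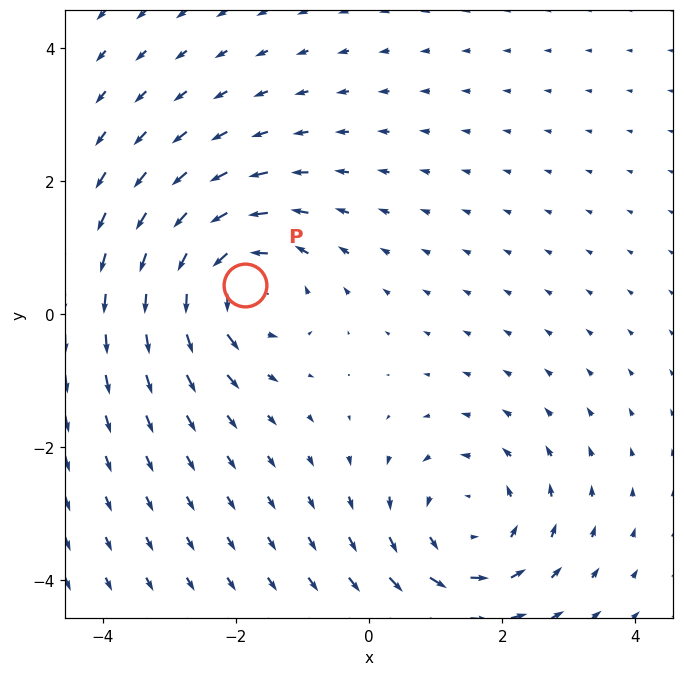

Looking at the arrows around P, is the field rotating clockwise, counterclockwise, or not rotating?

Near P at (-1.9, 0.4) the arrows circulate counterclockwise. The curl (z-component) there is about +5; positive curl means counterclockwise rotation.

counterclockwise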